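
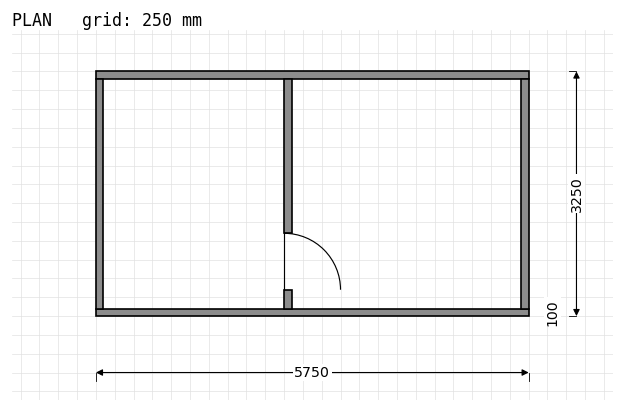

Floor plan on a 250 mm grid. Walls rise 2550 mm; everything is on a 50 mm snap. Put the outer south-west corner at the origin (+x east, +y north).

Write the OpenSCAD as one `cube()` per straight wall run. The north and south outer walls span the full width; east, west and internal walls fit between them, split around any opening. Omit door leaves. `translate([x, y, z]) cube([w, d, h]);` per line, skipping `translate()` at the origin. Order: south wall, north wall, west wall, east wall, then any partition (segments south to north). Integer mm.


cube([5750, 100, 2550]);
translate([0, 3150, 0]) cube([5750, 100, 2550]);
translate([0, 100, 0]) cube([100, 3050, 2550]);
translate([5650, 100, 0]) cube([100, 3050, 2550]);
translate([2500, 100, 0]) cube([100, 250, 2550]);
translate([2500, 1100, 0]) cube([100, 2050, 2550]);


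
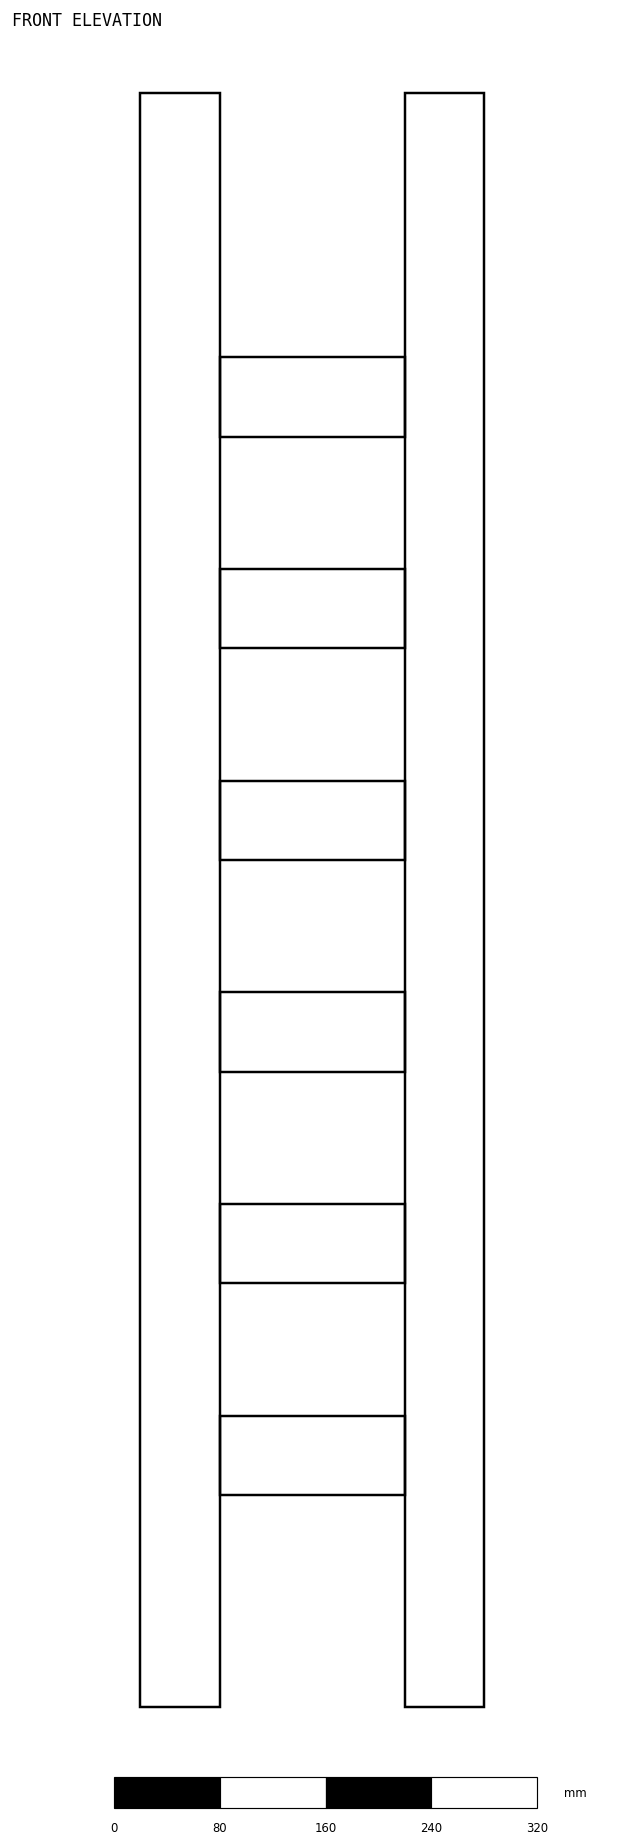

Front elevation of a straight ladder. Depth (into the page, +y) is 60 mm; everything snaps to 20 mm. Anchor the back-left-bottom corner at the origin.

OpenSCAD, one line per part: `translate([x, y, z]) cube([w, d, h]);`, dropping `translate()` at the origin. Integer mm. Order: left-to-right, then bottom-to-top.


cube([60, 60, 1220]);
translate([60, 0, 160]) cube([140, 60, 60]);
translate([60, 0, 320]) cube([140, 60, 60]);
translate([60, 0, 480]) cube([140, 60, 60]);
translate([60, 0, 640]) cube([140, 60, 60]);
translate([60, 0, 800]) cube([140, 60, 60]);
translate([60, 0, 960]) cube([140, 60, 60]);
translate([200, 0, 0]) cube([60, 60, 1220]);


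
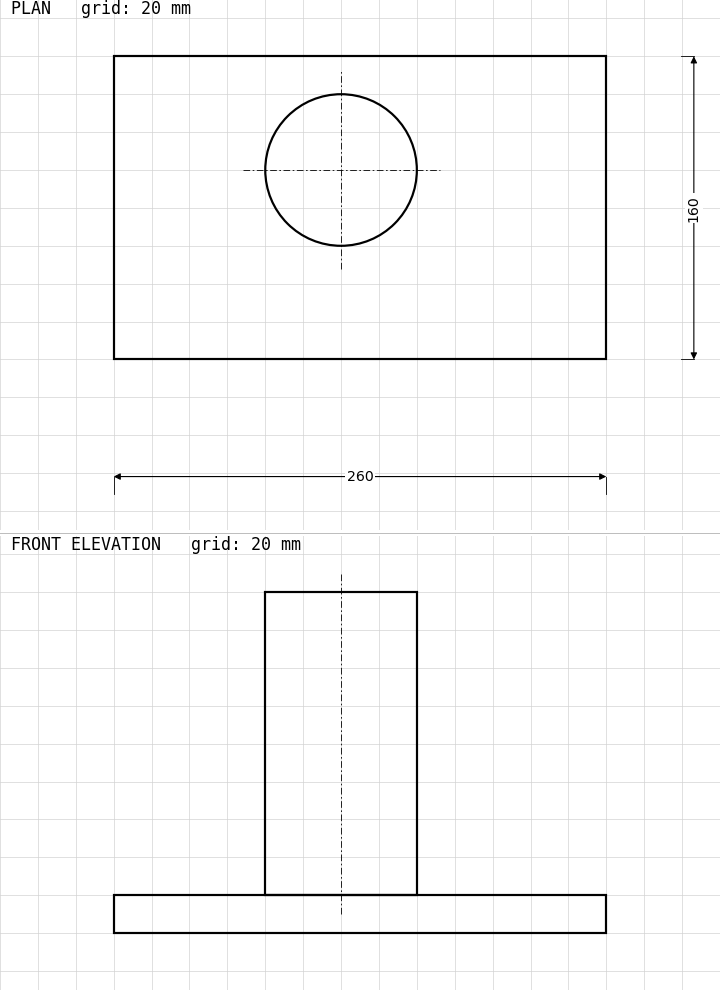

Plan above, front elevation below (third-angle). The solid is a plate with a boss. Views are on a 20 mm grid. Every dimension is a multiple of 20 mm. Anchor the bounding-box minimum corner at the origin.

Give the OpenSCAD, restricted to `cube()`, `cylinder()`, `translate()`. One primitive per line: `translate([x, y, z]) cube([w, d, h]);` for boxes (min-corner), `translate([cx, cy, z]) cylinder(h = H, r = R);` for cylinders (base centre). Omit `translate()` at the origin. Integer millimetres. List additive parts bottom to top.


cube([260, 160, 20]);
translate([120, 100, 20]) cylinder(h = 160, r = 40);


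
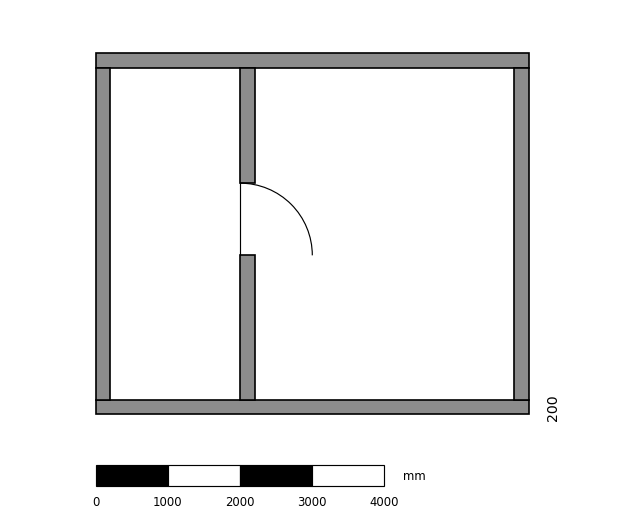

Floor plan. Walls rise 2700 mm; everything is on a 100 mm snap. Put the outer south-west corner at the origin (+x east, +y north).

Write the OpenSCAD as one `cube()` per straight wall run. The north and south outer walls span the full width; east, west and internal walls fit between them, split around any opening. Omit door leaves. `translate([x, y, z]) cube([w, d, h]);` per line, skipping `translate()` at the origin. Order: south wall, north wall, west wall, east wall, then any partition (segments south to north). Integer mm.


cube([6000, 200, 2700]);
translate([0, 4800, 0]) cube([6000, 200, 2700]);
translate([0, 200, 0]) cube([200, 4600, 2700]);
translate([5800, 200, 0]) cube([200, 4600, 2700]);
translate([2000, 200, 0]) cube([200, 2000, 2700]);
translate([2000, 3200, 0]) cube([200, 1600, 2700]);


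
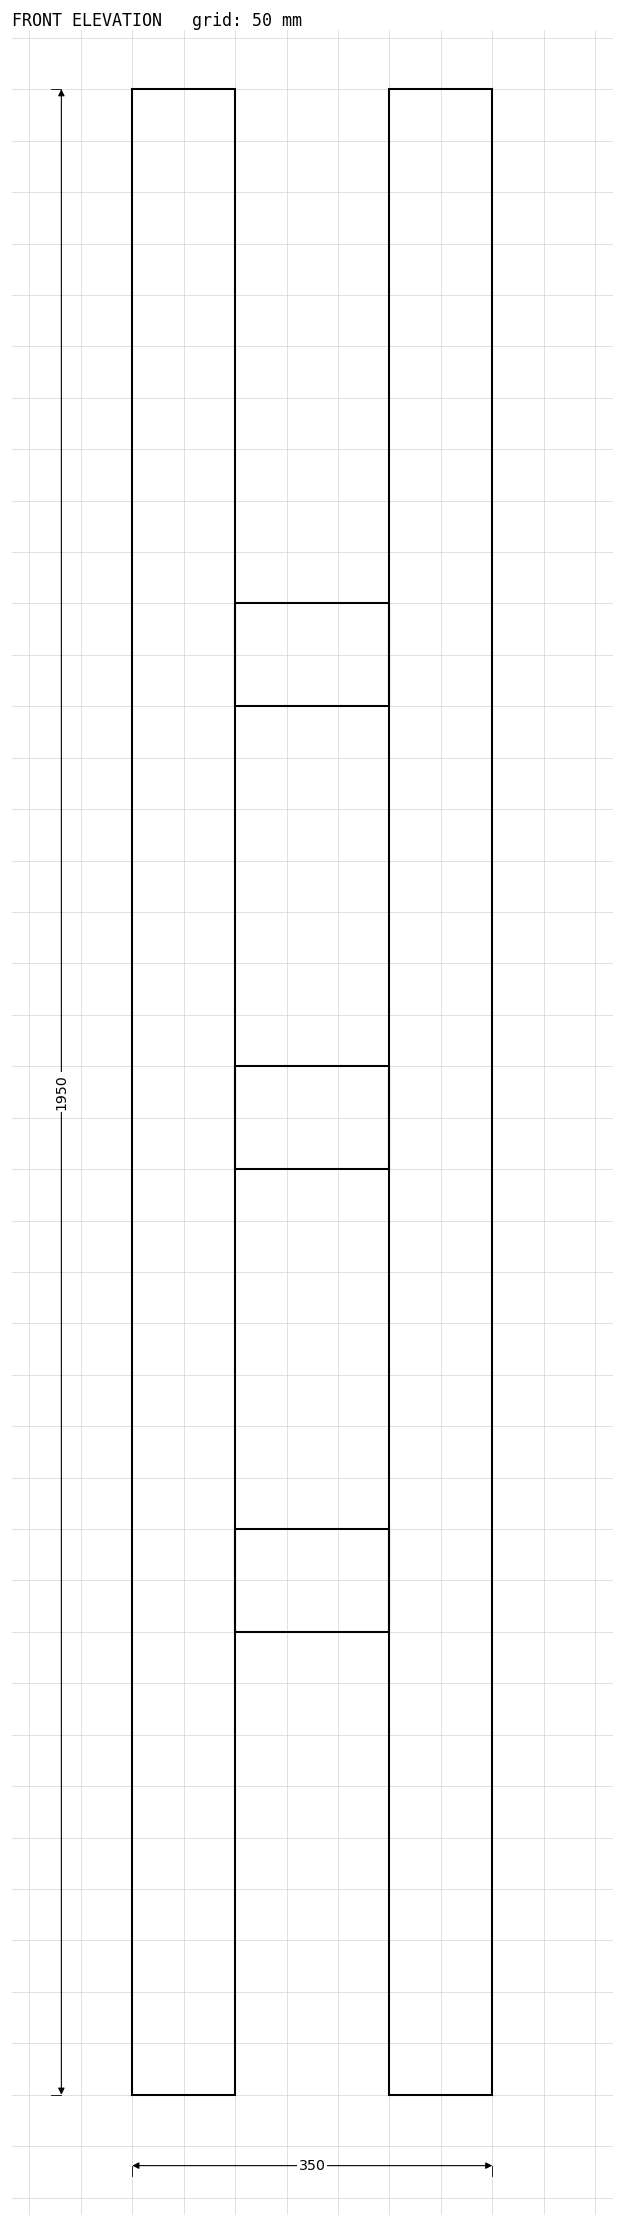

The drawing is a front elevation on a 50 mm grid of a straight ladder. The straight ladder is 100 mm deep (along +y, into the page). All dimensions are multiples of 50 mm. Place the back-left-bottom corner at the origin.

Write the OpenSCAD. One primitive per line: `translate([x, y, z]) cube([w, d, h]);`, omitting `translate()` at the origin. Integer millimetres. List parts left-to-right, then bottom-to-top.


cube([100, 100, 1950]);
translate([100, 0, 450]) cube([150, 100, 100]);
translate([100, 0, 900]) cube([150, 100, 100]);
translate([100, 0, 1350]) cube([150, 100, 100]);
translate([250, 0, 0]) cube([100, 100, 1950]);


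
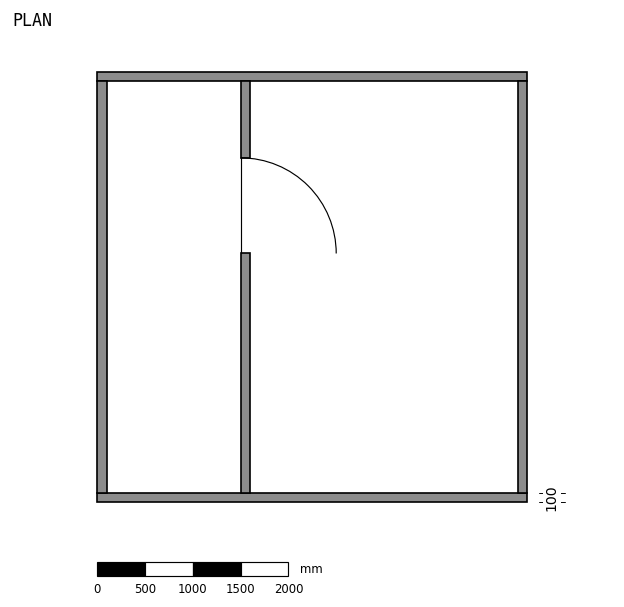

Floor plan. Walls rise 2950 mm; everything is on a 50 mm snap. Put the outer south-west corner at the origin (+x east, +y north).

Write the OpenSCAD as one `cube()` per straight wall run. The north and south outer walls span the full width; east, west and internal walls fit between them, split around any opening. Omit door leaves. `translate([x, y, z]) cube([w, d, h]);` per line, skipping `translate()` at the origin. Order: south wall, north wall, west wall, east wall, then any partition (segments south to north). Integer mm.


cube([4500, 100, 2950]);
translate([0, 4400, 0]) cube([4500, 100, 2950]);
translate([0, 100, 0]) cube([100, 4300, 2950]);
translate([4400, 100, 0]) cube([100, 4300, 2950]);
translate([1500, 100, 0]) cube([100, 2500, 2950]);
translate([1500, 3600, 0]) cube([100, 800, 2950]);


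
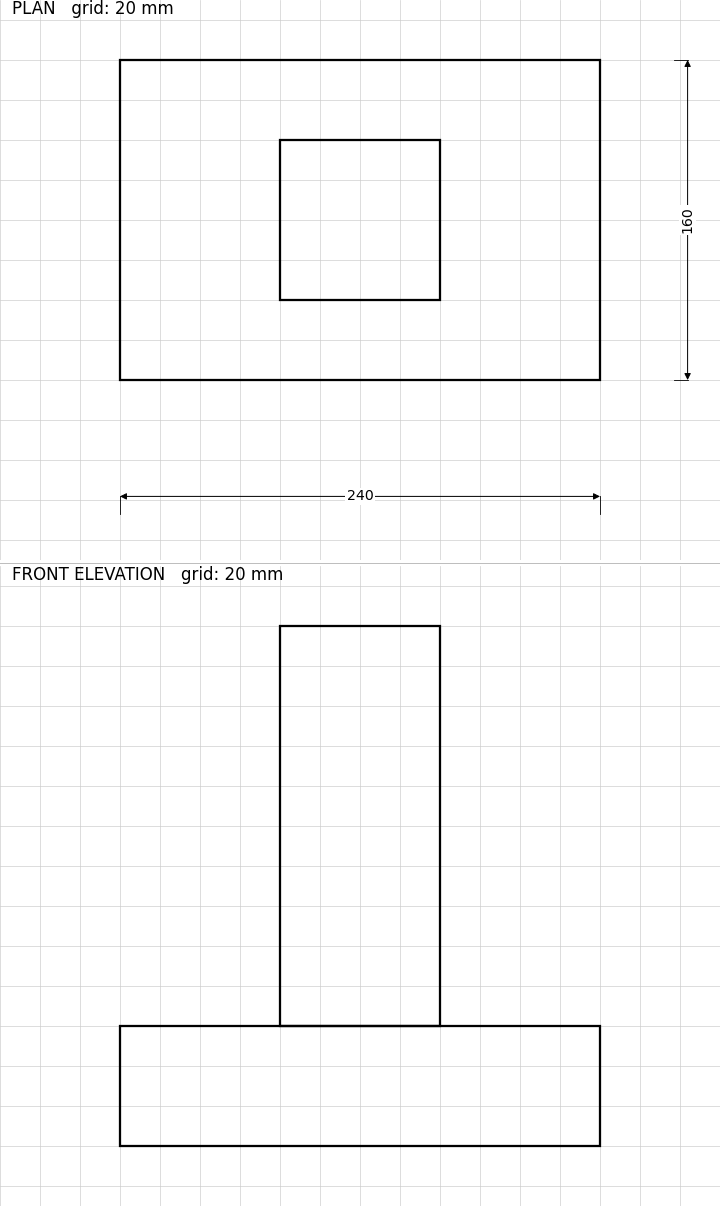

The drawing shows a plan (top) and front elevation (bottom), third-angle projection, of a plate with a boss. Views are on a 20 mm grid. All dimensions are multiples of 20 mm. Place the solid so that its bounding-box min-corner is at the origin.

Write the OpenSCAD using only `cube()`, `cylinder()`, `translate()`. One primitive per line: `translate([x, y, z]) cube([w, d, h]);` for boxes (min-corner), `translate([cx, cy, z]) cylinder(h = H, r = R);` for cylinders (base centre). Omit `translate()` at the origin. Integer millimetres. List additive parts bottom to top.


cube([240, 160, 60]);
translate([80, 40, 60]) cube([80, 80, 200]);


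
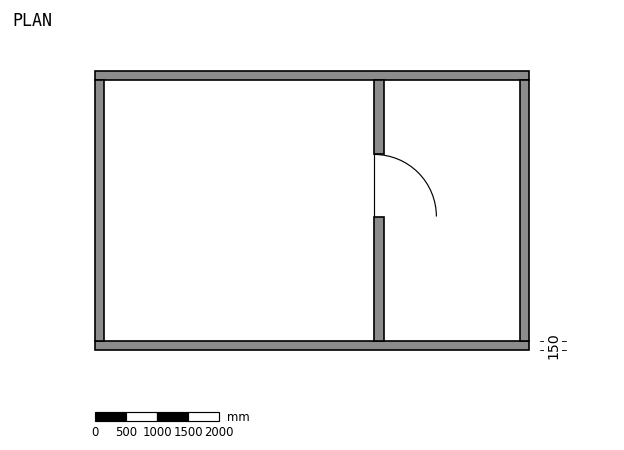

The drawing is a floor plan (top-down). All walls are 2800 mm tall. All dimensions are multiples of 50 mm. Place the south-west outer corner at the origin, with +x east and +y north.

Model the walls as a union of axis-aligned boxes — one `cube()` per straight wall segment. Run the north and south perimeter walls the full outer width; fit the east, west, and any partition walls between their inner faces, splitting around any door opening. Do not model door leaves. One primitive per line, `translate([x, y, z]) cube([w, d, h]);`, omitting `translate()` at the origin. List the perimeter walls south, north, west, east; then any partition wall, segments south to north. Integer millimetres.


cube([7000, 150, 2800]);
translate([0, 4350, 0]) cube([7000, 150, 2800]);
translate([0, 150, 0]) cube([150, 4200, 2800]);
translate([6850, 150, 0]) cube([150, 4200, 2800]);
translate([4500, 150, 0]) cube([150, 2000, 2800]);
translate([4500, 3150, 0]) cube([150, 1200, 2800]);


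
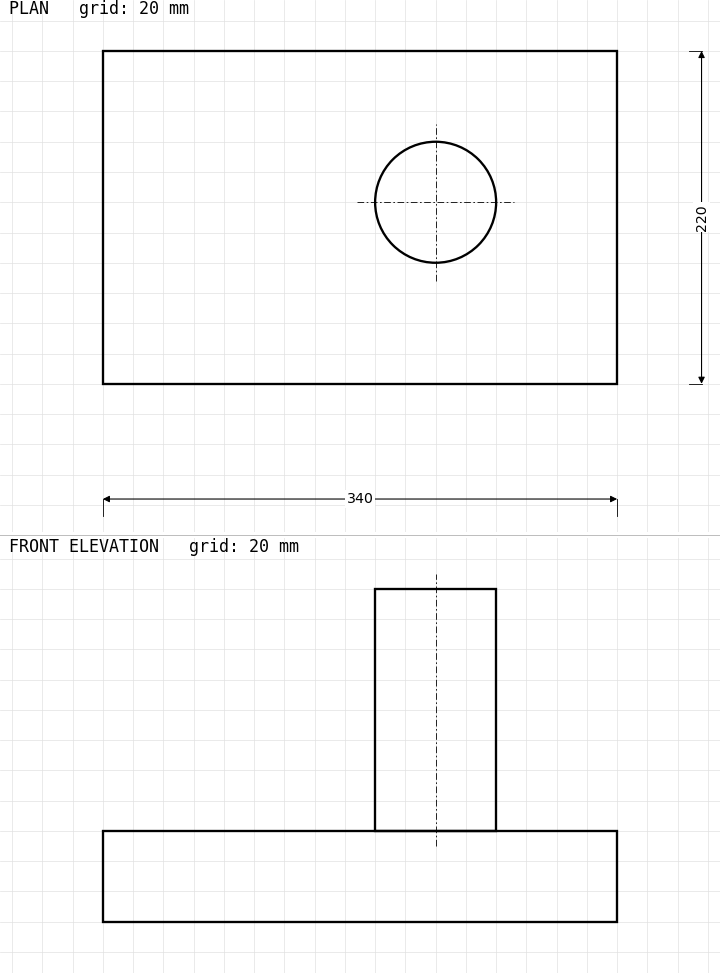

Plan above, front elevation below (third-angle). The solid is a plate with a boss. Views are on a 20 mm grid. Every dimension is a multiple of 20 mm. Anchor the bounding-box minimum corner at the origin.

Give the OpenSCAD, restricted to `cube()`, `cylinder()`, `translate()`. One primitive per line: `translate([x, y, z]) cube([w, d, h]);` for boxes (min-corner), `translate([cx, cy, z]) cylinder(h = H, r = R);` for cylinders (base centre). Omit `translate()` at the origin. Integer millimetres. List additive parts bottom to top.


cube([340, 220, 60]);
translate([220, 120, 60]) cylinder(h = 160, r = 40);


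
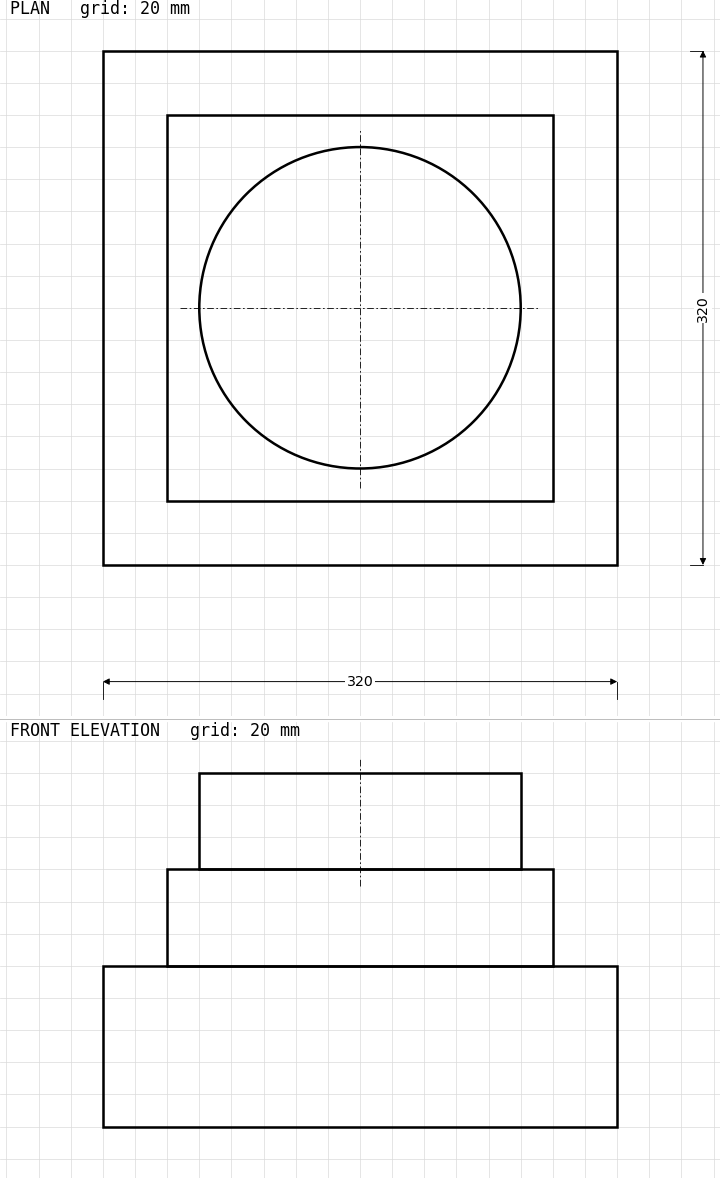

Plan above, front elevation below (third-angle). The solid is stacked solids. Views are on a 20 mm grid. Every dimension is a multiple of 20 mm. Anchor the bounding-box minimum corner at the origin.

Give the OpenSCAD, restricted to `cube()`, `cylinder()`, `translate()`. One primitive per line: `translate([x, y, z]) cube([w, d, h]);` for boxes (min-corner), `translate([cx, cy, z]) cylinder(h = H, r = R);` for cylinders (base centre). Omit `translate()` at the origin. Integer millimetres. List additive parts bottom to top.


cube([320, 320, 100]);
translate([40, 40, 100]) cube([240, 240, 60]);
translate([160, 160, 160]) cylinder(h = 60, r = 100);


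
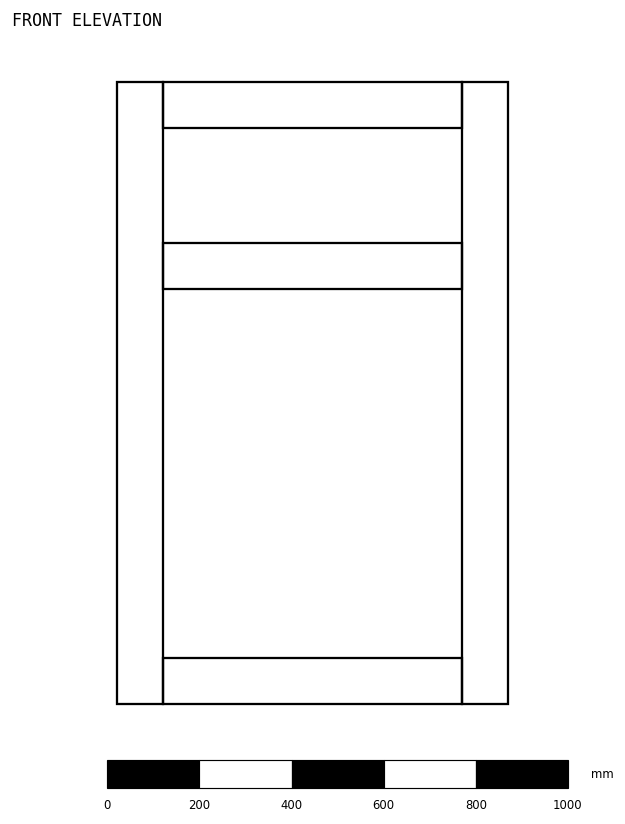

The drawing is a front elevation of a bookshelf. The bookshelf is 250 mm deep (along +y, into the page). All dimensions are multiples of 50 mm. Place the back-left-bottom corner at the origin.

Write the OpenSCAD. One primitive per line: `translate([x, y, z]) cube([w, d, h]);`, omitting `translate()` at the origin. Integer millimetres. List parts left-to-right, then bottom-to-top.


cube([100, 250, 1350]);
translate([100, 0, 0]) cube([650, 250, 100]);
translate([100, 0, 900]) cube([650, 250, 100]);
translate([100, 0, 1250]) cube([650, 250, 100]);
translate([750, 0, 0]) cube([100, 250, 1350]);


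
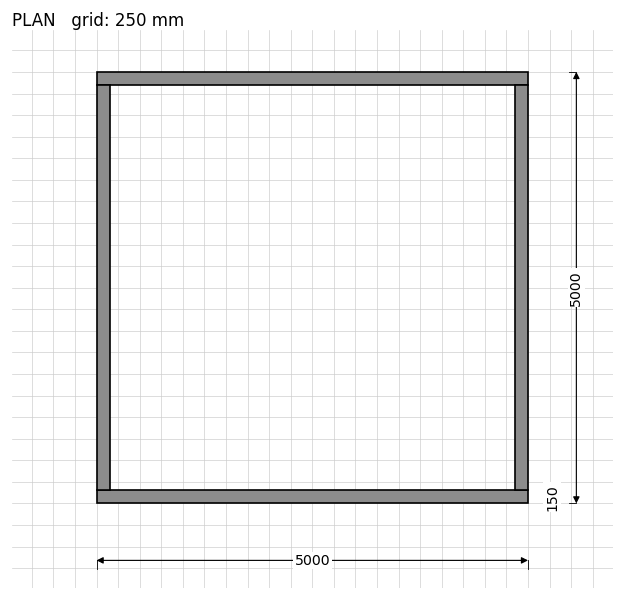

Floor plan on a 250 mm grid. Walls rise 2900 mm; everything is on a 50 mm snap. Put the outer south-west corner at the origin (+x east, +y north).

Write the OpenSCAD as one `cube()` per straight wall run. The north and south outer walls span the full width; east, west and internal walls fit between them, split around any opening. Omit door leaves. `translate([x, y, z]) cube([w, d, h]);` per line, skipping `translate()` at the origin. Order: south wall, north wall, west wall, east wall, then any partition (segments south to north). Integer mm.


cube([5000, 150, 2900]);
translate([0, 4850, 0]) cube([5000, 150, 2900]);
translate([0, 150, 0]) cube([150, 4700, 2900]);
translate([4850, 150, 0]) cube([150, 4700, 2900]);


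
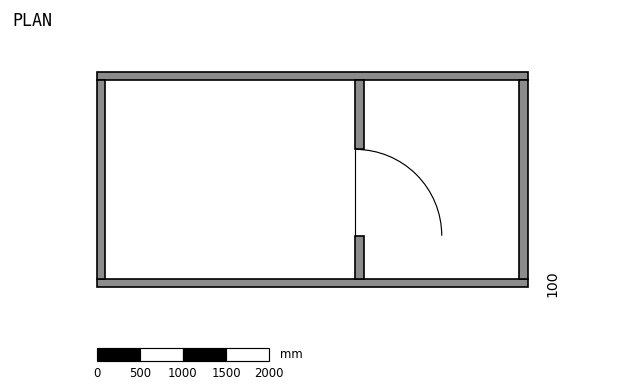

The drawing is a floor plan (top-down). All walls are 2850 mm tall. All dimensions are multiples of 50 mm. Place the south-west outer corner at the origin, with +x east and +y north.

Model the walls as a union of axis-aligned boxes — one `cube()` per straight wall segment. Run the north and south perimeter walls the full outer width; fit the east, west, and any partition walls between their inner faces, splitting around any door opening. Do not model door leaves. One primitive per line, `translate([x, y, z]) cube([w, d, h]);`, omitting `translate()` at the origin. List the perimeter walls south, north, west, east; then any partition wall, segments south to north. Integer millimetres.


cube([5000, 100, 2850]);
translate([0, 2400, 0]) cube([5000, 100, 2850]);
translate([0, 100, 0]) cube([100, 2300, 2850]);
translate([4900, 100, 0]) cube([100, 2300, 2850]);
translate([3000, 100, 0]) cube([100, 500, 2850]);
translate([3000, 1600, 0]) cube([100, 800, 2850]);


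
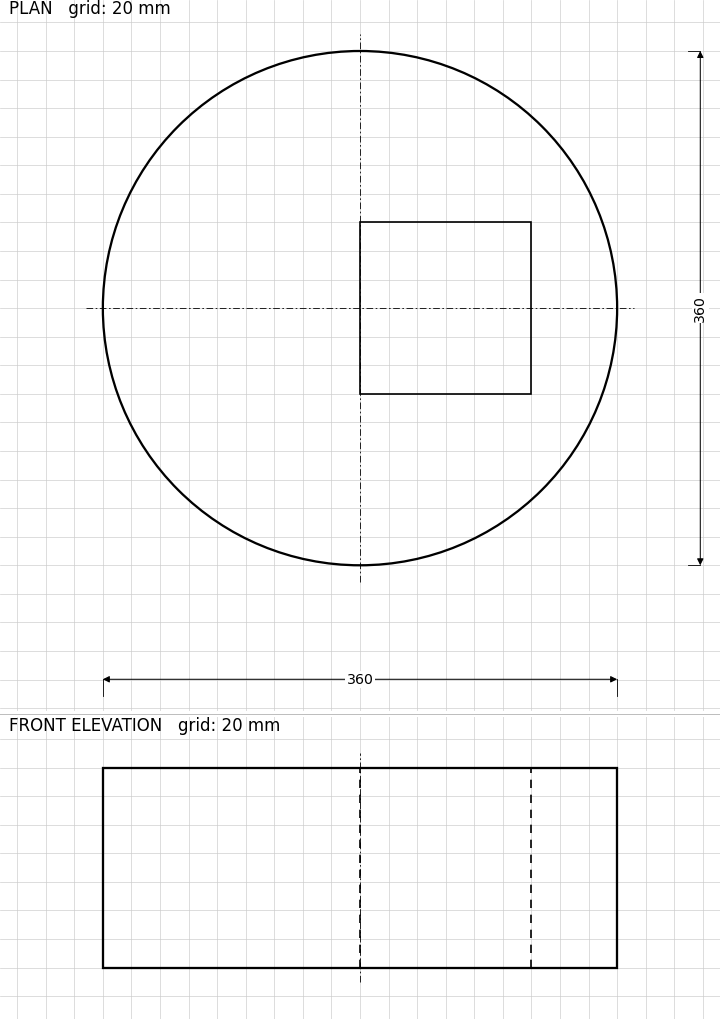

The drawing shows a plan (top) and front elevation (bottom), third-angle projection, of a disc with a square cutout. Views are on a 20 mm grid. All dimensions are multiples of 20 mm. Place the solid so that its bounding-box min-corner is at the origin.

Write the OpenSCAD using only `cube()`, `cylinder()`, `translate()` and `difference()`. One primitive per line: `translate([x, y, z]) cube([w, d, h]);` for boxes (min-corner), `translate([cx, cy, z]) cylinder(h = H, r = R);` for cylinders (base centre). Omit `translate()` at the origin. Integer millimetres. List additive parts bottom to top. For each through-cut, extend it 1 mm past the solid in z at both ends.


difference() {
  translate([180, 180, 0]) cylinder(h = 140, r = 180);
  translate([180, 120, -1]) cube([120, 120, 142]);
}


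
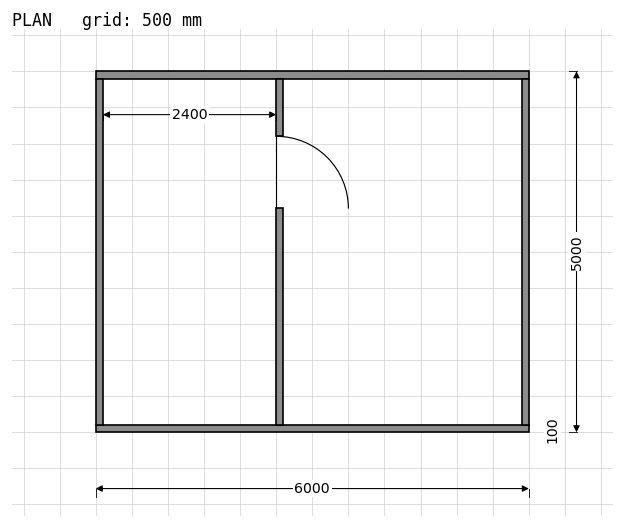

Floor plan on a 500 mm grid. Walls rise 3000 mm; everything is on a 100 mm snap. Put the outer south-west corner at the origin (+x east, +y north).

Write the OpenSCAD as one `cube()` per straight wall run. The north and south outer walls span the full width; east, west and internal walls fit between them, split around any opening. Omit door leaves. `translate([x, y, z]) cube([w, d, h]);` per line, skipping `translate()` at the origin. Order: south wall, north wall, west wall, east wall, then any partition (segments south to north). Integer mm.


cube([6000, 100, 3000]);
translate([0, 4900, 0]) cube([6000, 100, 3000]);
translate([0, 100, 0]) cube([100, 4800, 3000]);
translate([5900, 100, 0]) cube([100, 4800, 3000]);
translate([2500, 100, 0]) cube([100, 3000, 3000]);
translate([2500, 4100, 0]) cube([100, 800, 3000]);


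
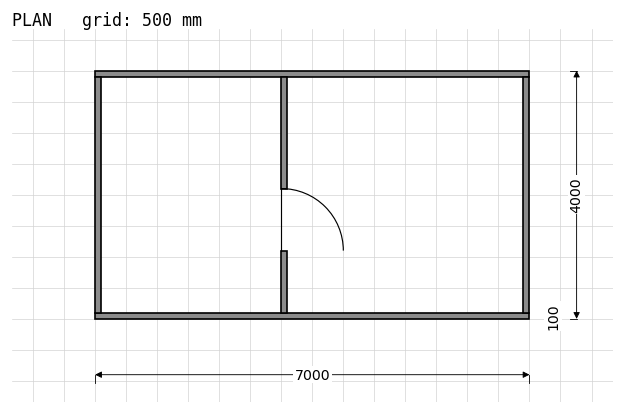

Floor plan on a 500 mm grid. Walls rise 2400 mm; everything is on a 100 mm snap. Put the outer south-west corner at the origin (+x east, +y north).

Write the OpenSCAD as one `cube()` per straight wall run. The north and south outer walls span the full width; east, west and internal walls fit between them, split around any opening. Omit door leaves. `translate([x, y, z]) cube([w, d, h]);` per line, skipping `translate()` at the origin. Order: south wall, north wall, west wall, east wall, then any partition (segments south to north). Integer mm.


cube([7000, 100, 2400]);
translate([0, 3900, 0]) cube([7000, 100, 2400]);
translate([0, 100, 0]) cube([100, 3800, 2400]);
translate([6900, 100, 0]) cube([100, 3800, 2400]);
translate([3000, 100, 0]) cube([100, 1000, 2400]);
translate([3000, 2100, 0]) cube([100, 1800, 2400]);


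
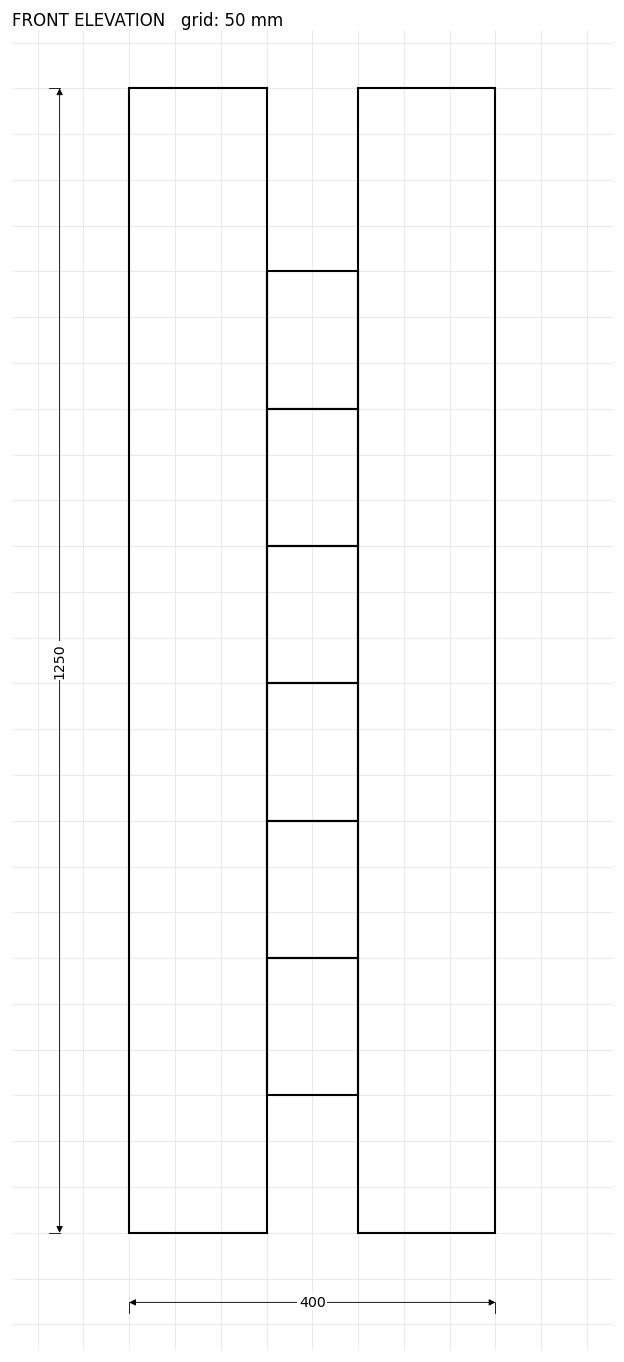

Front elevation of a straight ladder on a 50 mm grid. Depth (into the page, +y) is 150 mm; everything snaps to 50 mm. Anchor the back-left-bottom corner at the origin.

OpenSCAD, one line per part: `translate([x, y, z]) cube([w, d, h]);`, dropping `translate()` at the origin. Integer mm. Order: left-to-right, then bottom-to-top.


cube([150, 150, 1250]);
translate([150, 0, 150]) cube([100, 150, 150]);
translate([150, 0, 300]) cube([100, 150, 150]);
translate([150, 0, 450]) cube([100, 150, 150]);
translate([150, 0, 600]) cube([100, 150, 150]);
translate([150, 0, 750]) cube([100, 150, 150]);
translate([150, 0, 900]) cube([100, 150, 150]);
translate([250, 0, 0]) cube([150, 150, 1250]);


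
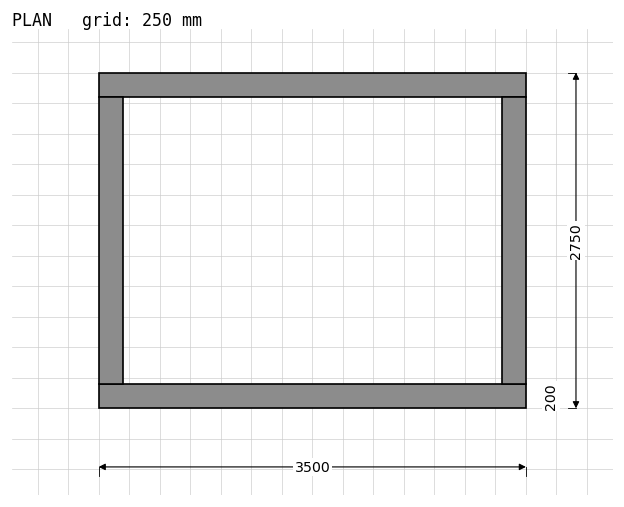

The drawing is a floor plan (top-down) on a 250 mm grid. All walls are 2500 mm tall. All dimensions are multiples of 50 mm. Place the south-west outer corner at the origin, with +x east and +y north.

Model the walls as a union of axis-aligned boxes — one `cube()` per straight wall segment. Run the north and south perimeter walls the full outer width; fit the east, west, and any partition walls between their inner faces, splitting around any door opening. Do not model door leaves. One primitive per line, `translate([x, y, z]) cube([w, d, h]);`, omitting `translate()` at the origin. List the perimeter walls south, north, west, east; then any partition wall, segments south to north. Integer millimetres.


cube([3500, 200, 2500]);
translate([0, 2550, 0]) cube([3500, 200, 2500]);
translate([0, 200, 0]) cube([200, 2350, 2500]);
translate([3300, 200, 0]) cube([200, 2350, 2500]);


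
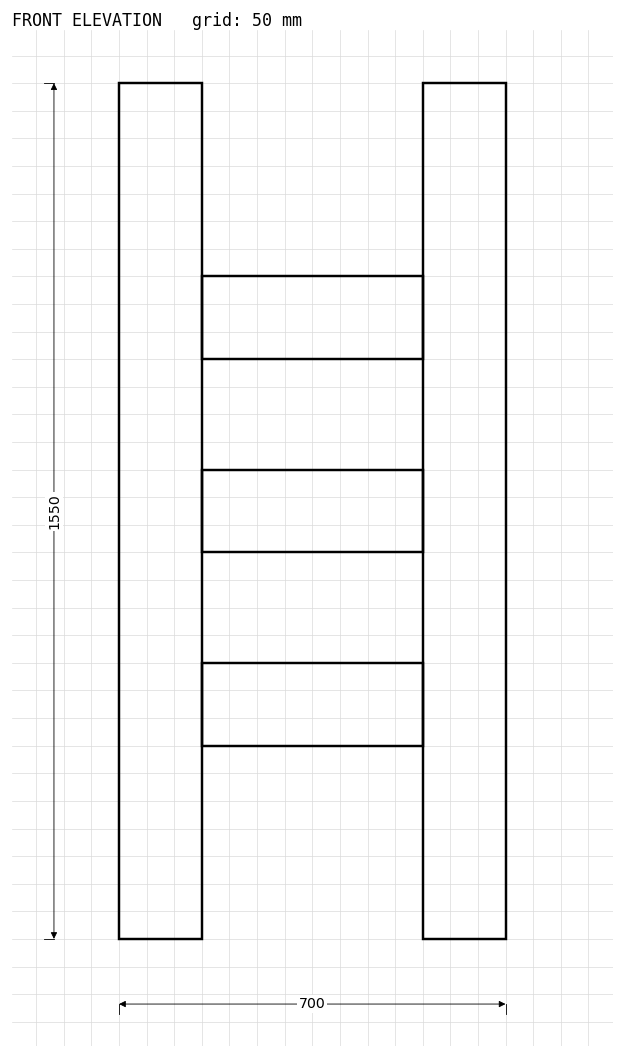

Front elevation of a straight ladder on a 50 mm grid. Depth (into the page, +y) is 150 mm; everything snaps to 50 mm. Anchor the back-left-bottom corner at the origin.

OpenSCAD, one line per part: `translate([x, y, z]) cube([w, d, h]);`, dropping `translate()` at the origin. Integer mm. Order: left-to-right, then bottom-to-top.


cube([150, 150, 1550]);
translate([150, 0, 350]) cube([400, 150, 150]);
translate([150, 0, 700]) cube([400, 150, 150]);
translate([150, 0, 1050]) cube([400, 150, 150]);
translate([550, 0, 0]) cube([150, 150, 1550]);


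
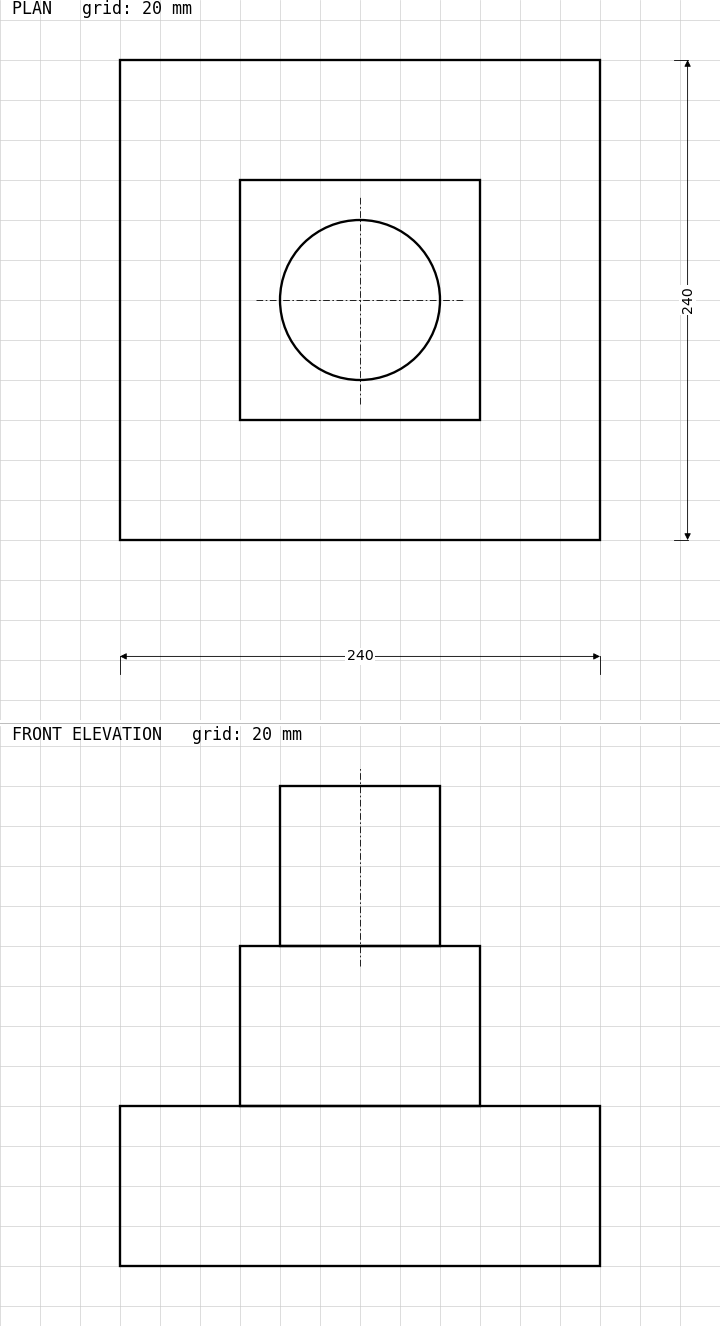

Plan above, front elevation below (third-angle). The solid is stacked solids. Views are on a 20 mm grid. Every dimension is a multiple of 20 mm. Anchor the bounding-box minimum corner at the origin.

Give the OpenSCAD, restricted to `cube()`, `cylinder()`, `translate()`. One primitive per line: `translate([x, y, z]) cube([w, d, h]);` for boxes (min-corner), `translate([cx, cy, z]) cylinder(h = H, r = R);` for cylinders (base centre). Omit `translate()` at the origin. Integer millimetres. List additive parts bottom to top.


cube([240, 240, 80]);
translate([60, 60, 80]) cube([120, 120, 80]);
translate([120, 120, 160]) cylinder(h = 80, r = 40);


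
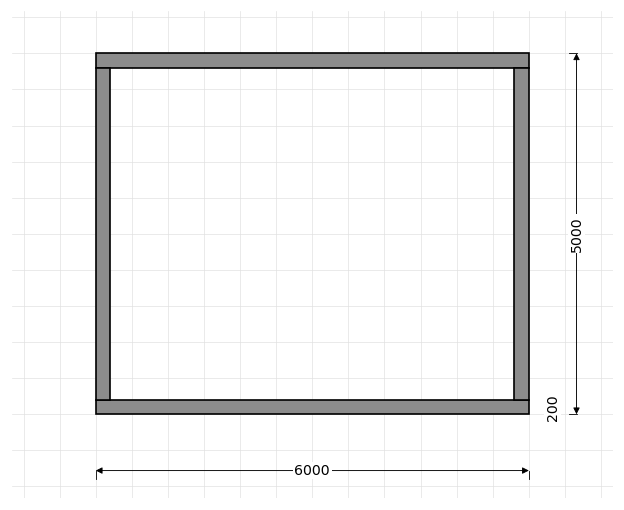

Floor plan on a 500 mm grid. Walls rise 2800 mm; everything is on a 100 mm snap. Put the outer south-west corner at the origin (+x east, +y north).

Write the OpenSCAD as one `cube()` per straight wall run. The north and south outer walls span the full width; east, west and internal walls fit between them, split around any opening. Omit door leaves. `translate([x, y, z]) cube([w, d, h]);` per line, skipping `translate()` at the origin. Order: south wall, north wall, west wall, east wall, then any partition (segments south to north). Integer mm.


cube([6000, 200, 2800]);
translate([0, 4800, 0]) cube([6000, 200, 2800]);
translate([0, 200, 0]) cube([200, 4600, 2800]);
translate([5800, 200, 0]) cube([200, 4600, 2800]);


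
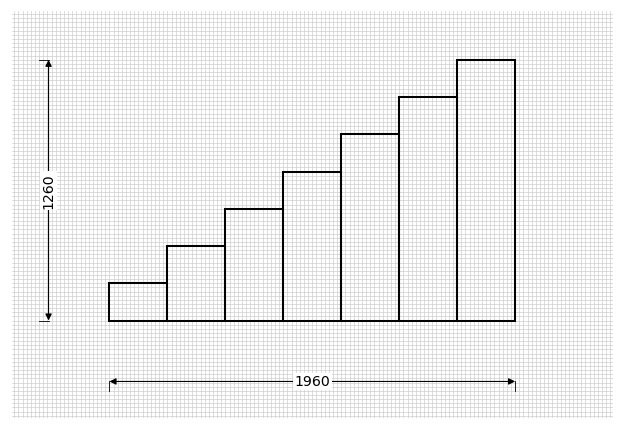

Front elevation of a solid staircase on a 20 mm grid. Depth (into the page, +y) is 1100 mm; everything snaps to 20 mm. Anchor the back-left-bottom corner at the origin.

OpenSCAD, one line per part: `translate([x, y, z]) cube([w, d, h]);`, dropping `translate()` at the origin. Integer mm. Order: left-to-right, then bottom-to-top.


cube([280, 1100, 180]);
translate([280, 0, 0]) cube([280, 1100, 360]);
translate([560, 0, 0]) cube([280, 1100, 540]);
translate([840, 0, 0]) cube([280, 1100, 720]);
translate([1120, 0, 0]) cube([280, 1100, 900]);
translate([1400, 0, 0]) cube([280, 1100, 1080]);
translate([1680, 0, 0]) cube([280, 1100, 1260]);


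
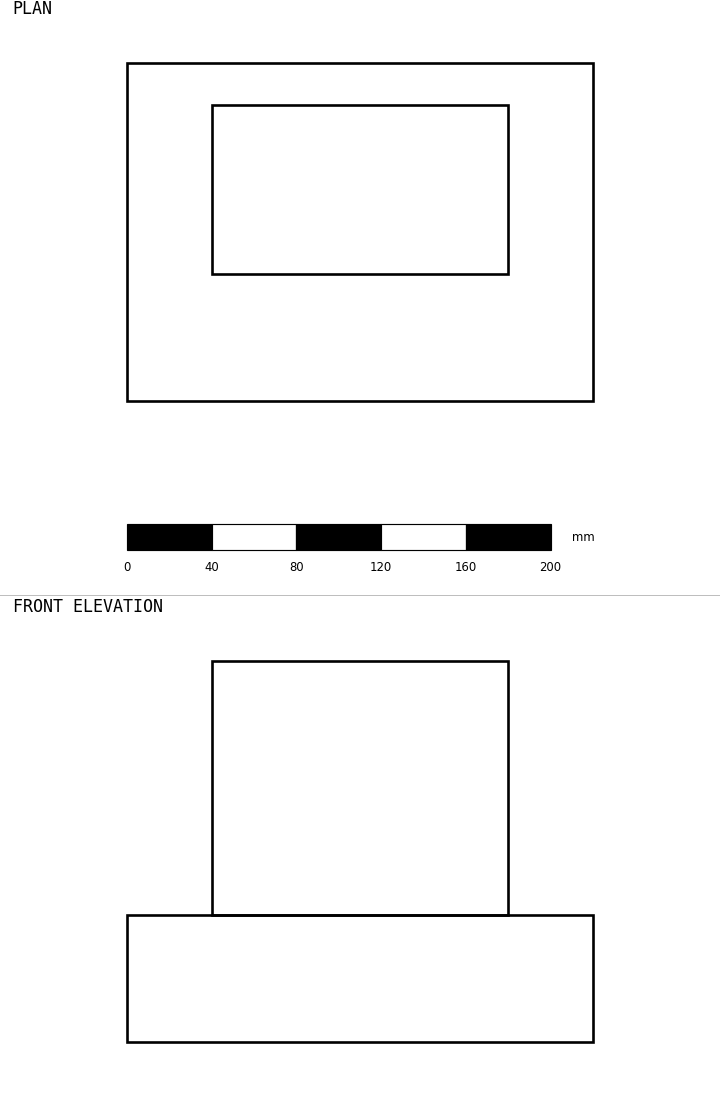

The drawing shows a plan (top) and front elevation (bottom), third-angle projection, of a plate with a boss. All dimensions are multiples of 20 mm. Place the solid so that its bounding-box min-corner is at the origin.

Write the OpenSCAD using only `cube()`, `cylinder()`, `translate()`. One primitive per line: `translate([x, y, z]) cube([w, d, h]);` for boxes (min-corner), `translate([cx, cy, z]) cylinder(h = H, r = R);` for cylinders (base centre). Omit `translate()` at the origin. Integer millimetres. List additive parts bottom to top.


cube([220, 160, 60]);
translate([40, 60, 60]) cube([140, 80, 120]);


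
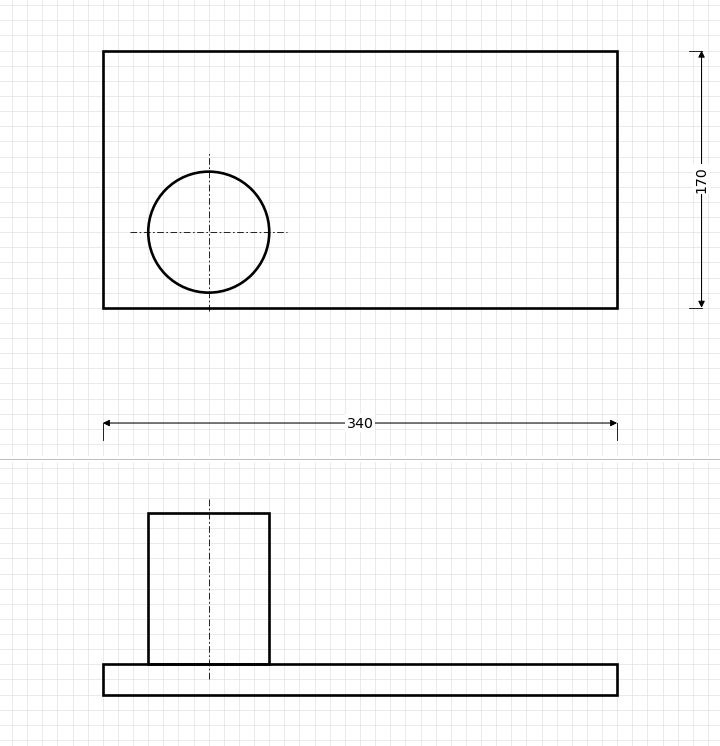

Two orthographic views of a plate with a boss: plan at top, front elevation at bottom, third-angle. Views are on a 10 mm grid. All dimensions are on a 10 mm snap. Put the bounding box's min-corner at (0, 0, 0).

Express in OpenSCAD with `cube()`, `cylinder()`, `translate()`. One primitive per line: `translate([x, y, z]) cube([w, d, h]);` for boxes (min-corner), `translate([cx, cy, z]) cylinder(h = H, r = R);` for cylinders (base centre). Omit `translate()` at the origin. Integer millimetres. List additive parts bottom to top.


cube([340, 170, 20]);
translate([70, 50, 20]) cylinder(h = 100, r = 40);


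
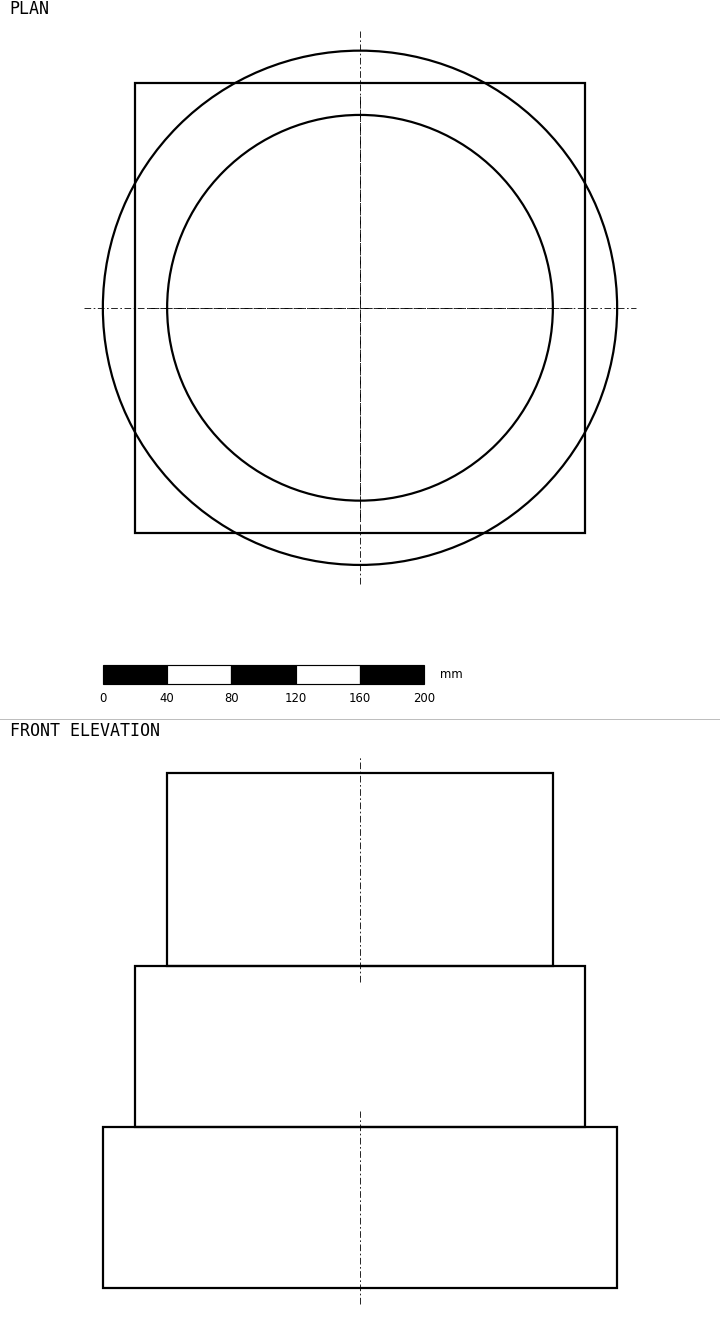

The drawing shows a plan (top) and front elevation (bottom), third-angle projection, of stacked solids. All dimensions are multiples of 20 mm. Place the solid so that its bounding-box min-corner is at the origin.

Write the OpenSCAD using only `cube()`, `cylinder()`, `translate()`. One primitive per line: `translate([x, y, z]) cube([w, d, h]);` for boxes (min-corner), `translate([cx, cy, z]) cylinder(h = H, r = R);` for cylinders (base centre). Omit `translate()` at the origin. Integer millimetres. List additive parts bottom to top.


translate([160, 160, 0]) cylinder(h = 100, r = 160);
translate([20, 20, 100]) cube([280, 280, 100]);
translate([160, 160, 200]) cylinder(h = 120, r = 120);


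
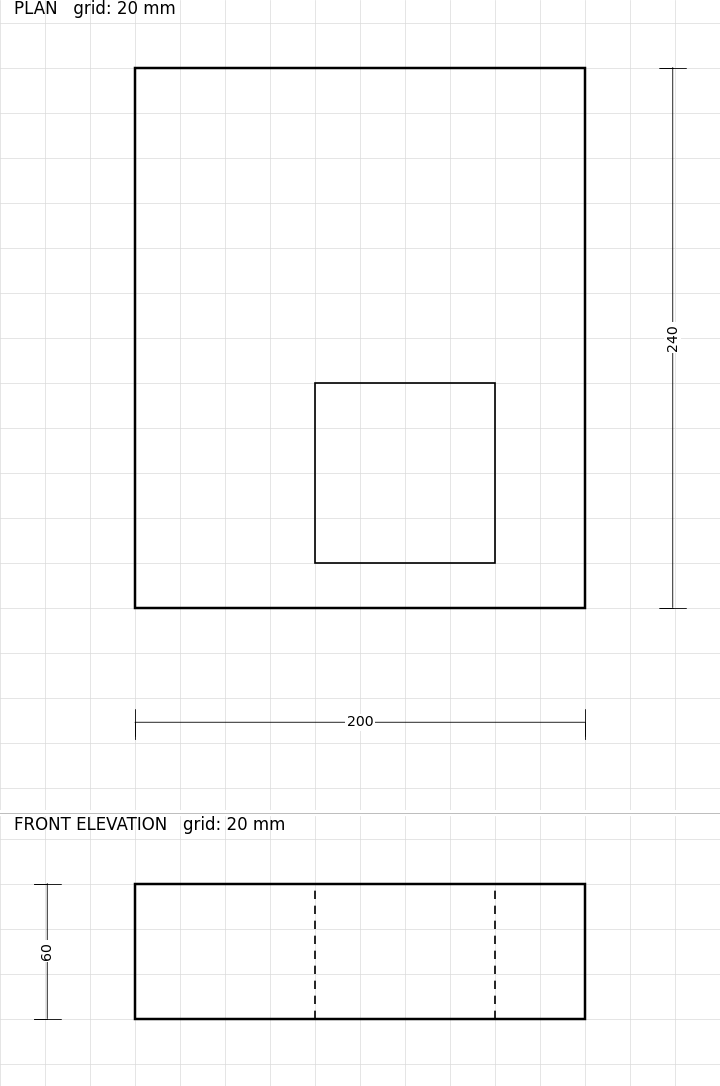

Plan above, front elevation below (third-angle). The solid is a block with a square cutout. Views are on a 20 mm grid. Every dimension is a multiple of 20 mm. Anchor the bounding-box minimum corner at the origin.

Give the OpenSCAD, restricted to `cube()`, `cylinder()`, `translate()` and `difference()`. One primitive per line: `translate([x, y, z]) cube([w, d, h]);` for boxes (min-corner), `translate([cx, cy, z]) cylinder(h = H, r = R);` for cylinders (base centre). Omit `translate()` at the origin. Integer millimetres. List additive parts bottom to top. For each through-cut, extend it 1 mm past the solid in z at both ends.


difference() {
  cube([200, 240, 60]);
  translate([80, 20, -1]) cube([80, 80, 62]);
}


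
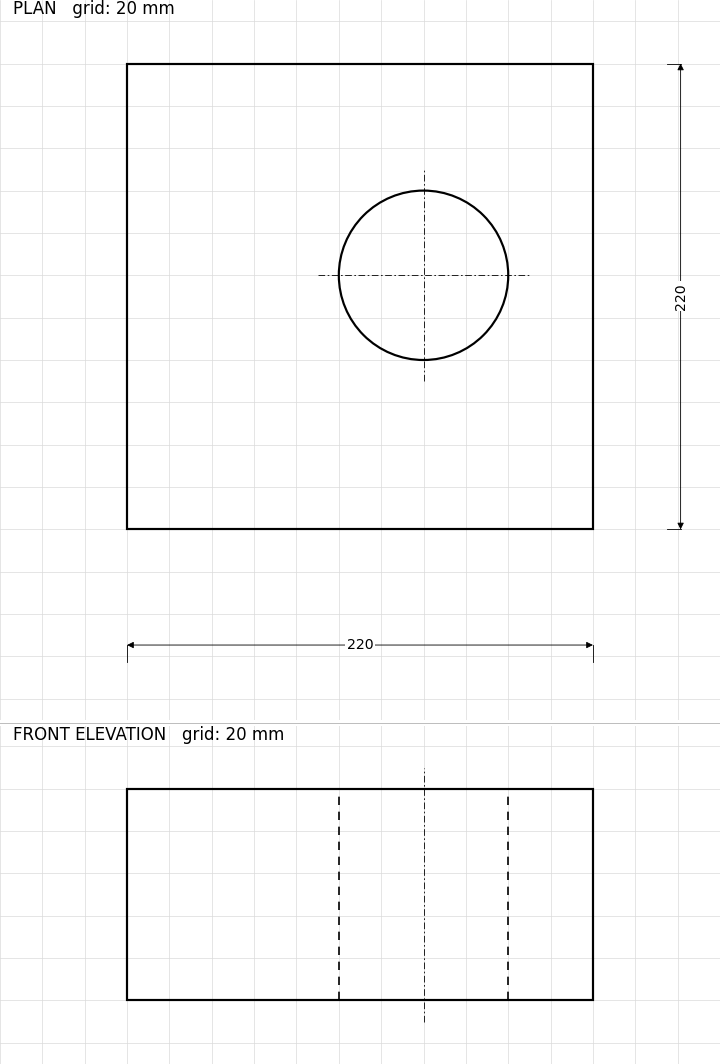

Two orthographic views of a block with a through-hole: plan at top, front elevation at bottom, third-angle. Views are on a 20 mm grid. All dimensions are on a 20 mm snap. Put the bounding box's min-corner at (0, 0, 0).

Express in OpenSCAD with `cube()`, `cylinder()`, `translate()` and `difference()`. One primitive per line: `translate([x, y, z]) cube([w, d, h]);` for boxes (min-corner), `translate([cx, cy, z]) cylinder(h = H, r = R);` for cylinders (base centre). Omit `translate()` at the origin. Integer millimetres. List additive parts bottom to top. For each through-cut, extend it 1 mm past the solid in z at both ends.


difference() {
  cube([220, 220, 100]);
  translate([140, 120, -1]) cylinder(h = 102, r = 40);
}


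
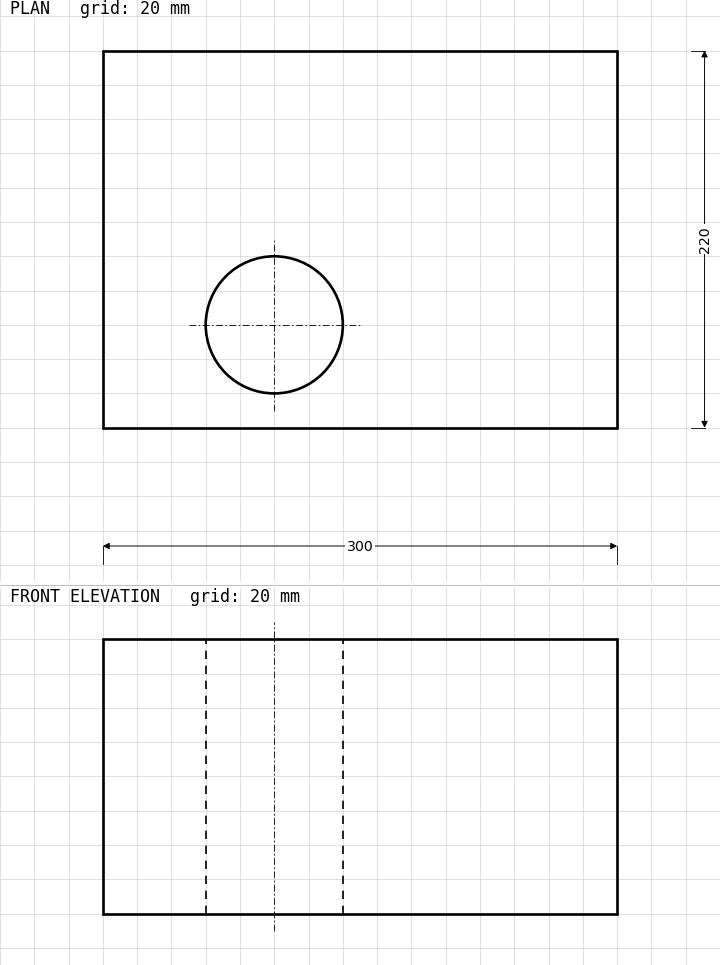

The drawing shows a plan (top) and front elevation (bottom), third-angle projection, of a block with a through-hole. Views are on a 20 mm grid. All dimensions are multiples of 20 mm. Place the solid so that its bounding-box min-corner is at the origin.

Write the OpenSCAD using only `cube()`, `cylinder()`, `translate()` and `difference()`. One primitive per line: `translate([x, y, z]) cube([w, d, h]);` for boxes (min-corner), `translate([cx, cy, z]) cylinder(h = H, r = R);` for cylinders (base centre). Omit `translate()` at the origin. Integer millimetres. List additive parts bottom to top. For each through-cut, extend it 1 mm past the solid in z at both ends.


difference() {
  cube([300, 220, 160]);
  translate([100, 60, -1]) cylinder(h = 162, r = 40);
}


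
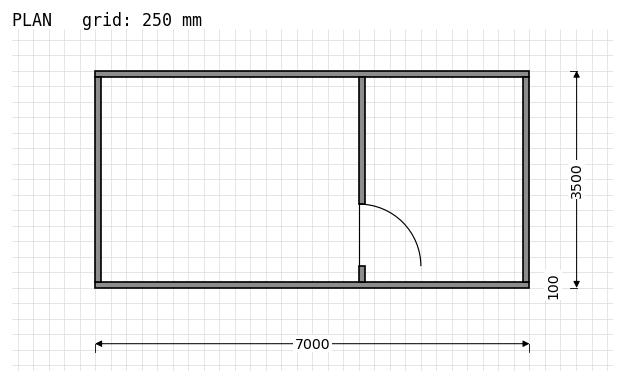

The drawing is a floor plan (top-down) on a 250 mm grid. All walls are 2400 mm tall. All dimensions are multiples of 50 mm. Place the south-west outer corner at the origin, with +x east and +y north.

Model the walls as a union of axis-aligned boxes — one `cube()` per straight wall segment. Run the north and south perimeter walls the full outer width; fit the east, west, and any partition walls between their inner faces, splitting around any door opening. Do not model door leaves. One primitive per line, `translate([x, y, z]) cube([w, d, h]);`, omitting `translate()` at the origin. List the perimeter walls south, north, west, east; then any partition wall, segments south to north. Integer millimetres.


cube([7000, 100, 2400]);
translate([0, 3400, 0]) cube([7000, 100, 2400]);
translate([0, 100, 0]) cube([100, 3300, 2400]);
translate([6900, 100, 0]) cube([100, 3300, 2400]);
translate([4250, 100, 0]) cube([100, 250, 2400]);
translate([4250, 1350, 0]) cube([100, 2050, 2400]);


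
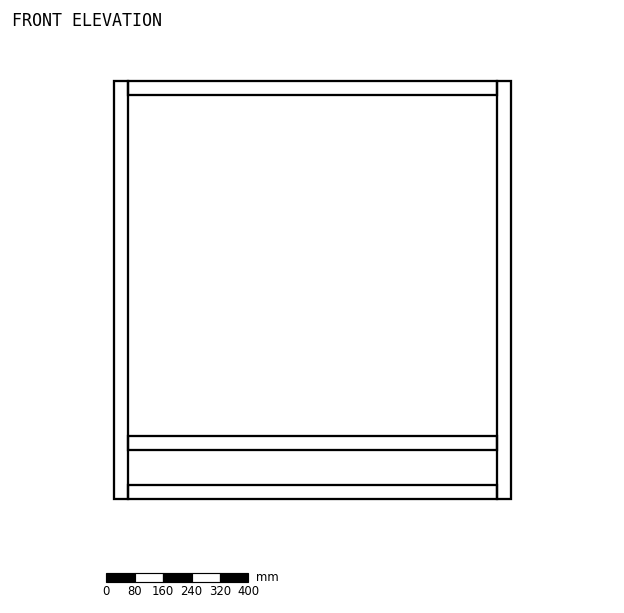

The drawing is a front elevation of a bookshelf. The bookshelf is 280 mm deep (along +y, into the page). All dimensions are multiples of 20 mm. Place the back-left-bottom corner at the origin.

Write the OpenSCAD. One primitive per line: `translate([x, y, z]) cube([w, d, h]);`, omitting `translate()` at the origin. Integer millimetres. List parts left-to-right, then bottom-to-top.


cube([40, 280, 1180]);
translate([40, 0, 0]) cube([1040, 280, 40]);
translate([40, 0, 140]) cube([1040, 280, 40]);
translate([40, 0, 1140]) cube([1040, 280, 40]);
translate([1080, 0, 0]) cube([40, 280, 1180]);


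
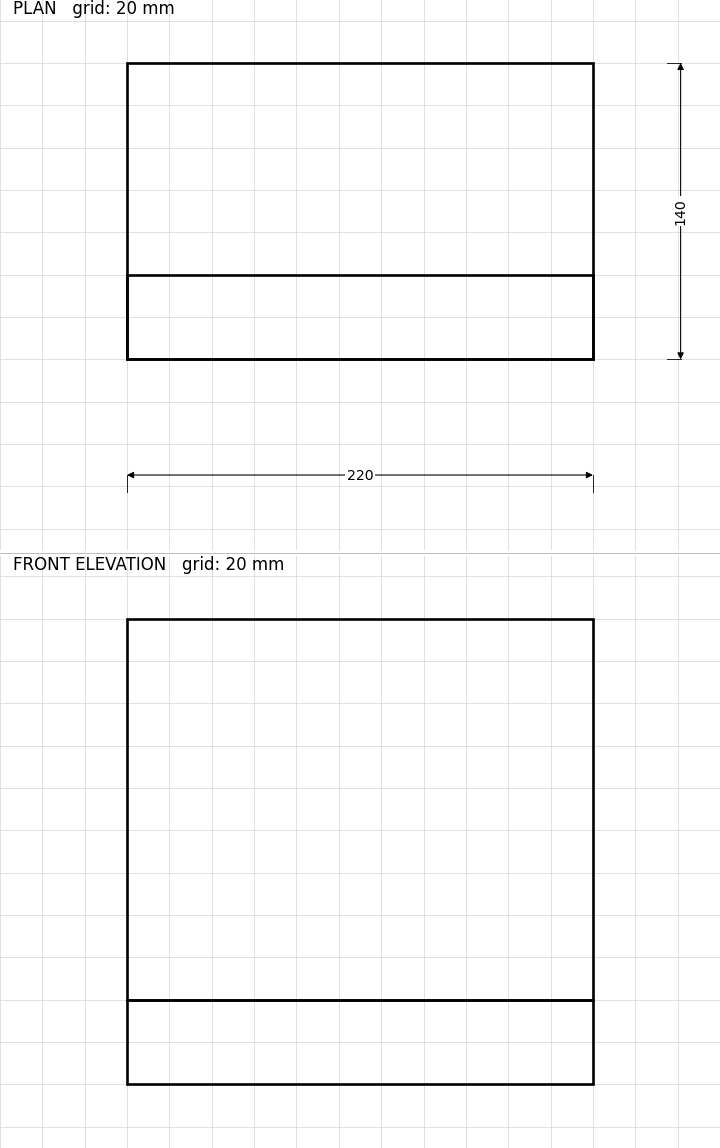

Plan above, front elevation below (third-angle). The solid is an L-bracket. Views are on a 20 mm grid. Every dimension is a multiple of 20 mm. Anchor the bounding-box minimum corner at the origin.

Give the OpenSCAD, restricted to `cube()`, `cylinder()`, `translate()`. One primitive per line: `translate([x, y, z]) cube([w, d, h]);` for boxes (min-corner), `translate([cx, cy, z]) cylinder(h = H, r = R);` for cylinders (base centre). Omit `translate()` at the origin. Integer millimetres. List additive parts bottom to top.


cube([220, 140, 40]);
translate([0, 0, 40]) cube([220, 40, 180]);


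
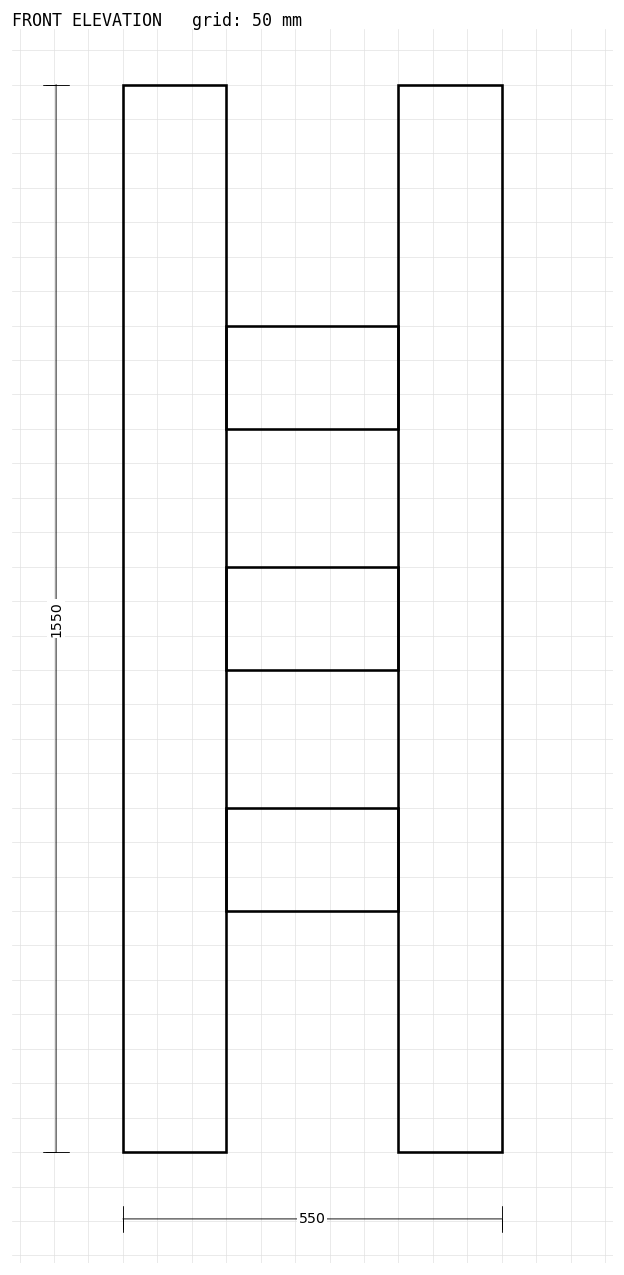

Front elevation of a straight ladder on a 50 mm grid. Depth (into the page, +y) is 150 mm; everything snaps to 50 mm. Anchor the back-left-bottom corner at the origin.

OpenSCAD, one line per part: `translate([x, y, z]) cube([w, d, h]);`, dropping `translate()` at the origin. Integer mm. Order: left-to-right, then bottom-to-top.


cube([150, 150, 1550]);
translate([150, 0, 350]) cube([250, 150, 150]);
translate([150, 0, 700]) cube([250, 150, 150]);
translate([150, 0, 1050]) cube([250, 150, 150]);
translate([400, 0, 0]) cube([150, 150, 1550]);


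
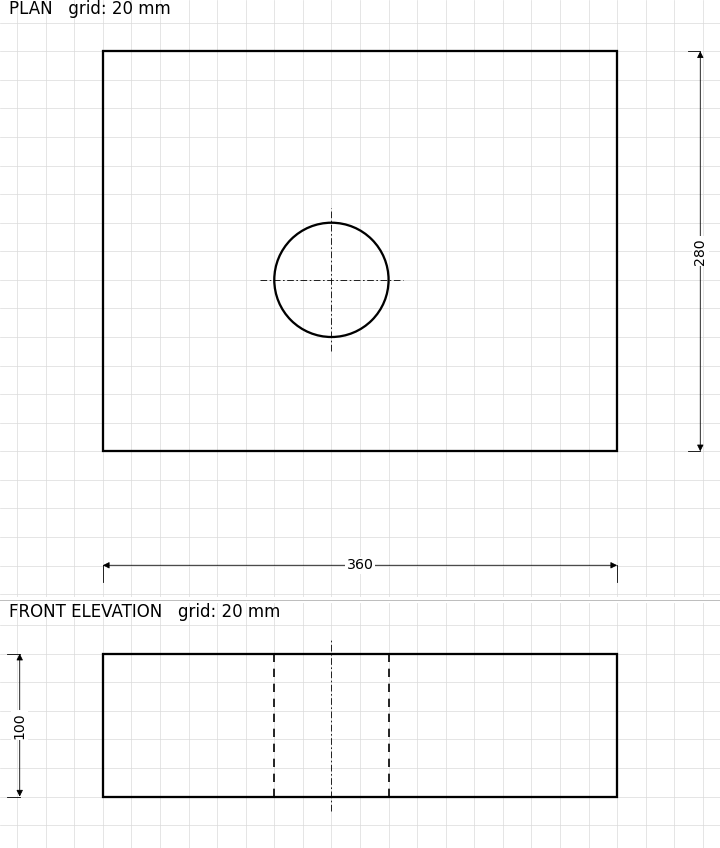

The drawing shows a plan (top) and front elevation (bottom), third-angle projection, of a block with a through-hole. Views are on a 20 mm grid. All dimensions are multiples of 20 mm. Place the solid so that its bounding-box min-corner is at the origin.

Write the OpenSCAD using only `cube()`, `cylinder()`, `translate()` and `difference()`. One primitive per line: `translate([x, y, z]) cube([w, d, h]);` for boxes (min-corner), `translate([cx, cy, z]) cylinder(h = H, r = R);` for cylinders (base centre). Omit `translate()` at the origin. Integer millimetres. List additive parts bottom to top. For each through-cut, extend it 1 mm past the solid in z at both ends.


difference() {
  cube([360, 280, 100]);
  translate([160, 120, -1]) cylinder(h = 102, r = 40);
}


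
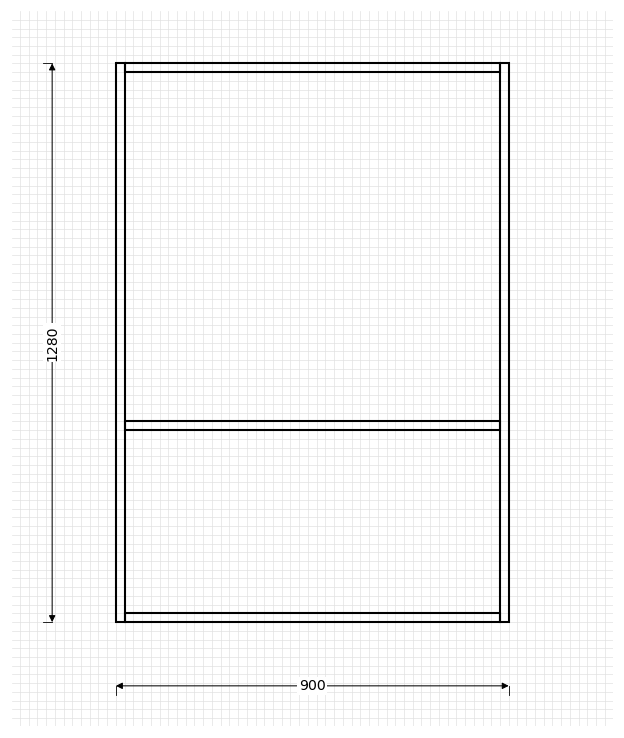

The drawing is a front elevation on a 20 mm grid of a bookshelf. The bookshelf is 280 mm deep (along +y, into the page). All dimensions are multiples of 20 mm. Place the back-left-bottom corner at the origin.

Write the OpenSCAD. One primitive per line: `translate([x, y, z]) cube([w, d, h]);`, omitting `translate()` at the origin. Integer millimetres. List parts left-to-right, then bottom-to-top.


cube([20, 280, 1280]);
translate([20, 0, 0]) cube([860, 280, 20]);
translate([20, 0, 440]) cube([860, 280, 20]);
translate([20, 0, 1260]) cube([860, 280, 20]);
translate([880, 0, 0]) cube([20, 280, 1280]);


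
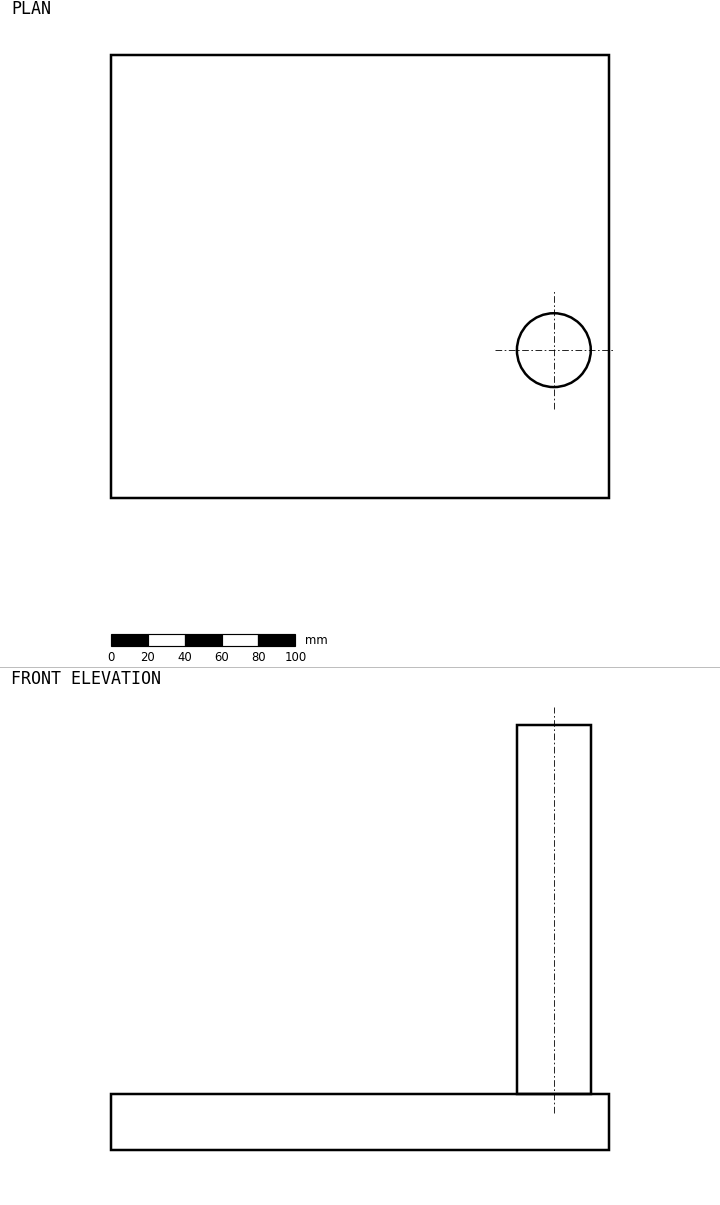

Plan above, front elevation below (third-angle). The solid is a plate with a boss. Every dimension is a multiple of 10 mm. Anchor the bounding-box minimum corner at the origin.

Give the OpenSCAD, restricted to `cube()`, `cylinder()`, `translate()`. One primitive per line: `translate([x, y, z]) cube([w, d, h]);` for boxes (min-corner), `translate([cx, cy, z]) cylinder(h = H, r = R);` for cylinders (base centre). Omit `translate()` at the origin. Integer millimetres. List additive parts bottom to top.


cube([270, 240, 30]);
translate([240, 80, 30]) cylinder(h = 200, r = 20);


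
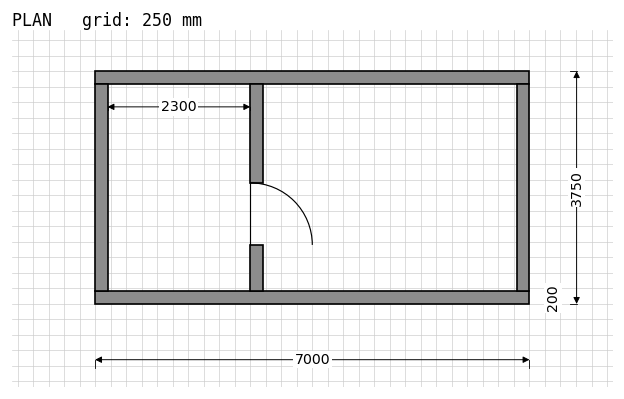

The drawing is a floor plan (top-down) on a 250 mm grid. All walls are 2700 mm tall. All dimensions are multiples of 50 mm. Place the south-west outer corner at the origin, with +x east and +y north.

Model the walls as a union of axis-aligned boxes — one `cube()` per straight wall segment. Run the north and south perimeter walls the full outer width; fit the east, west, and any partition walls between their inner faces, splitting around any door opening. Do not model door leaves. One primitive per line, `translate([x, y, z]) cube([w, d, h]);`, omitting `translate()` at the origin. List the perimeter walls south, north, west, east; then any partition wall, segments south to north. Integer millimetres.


cube([7000, 200, 2700]);
translate([0, 3550, 0]) cube([7000, 200, 2700]);
translate([0, 200, 0]) cube([200, 3350, 2700]);
translate([6800, 200, 0]) cube([200, 3350, 2700]);
translate([2500, 200, 0]) cube([200, 750, 2700]);
translate([2500, 1950, 0]) cube([200, 1600, 2700]);
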